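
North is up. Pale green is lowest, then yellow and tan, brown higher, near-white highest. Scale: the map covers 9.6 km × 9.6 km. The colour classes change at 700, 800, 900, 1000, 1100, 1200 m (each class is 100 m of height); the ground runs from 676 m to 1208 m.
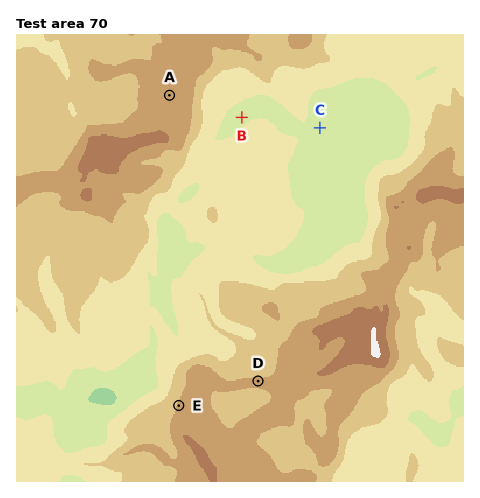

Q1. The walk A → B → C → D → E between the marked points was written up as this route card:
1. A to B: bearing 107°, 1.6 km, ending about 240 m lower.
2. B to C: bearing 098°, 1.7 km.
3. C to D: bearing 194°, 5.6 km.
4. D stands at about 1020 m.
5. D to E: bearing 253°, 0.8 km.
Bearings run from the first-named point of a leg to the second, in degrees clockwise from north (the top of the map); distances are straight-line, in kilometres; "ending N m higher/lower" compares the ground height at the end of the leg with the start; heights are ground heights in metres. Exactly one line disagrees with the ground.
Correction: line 5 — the distance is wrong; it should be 1.8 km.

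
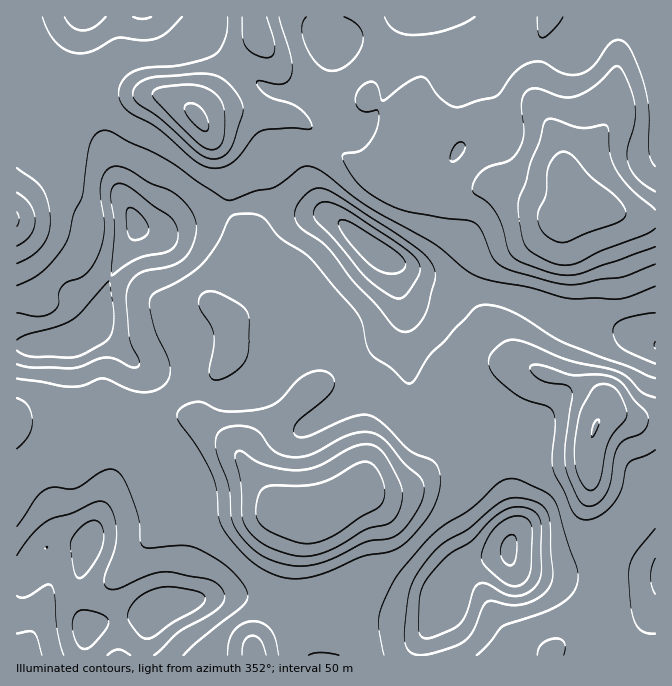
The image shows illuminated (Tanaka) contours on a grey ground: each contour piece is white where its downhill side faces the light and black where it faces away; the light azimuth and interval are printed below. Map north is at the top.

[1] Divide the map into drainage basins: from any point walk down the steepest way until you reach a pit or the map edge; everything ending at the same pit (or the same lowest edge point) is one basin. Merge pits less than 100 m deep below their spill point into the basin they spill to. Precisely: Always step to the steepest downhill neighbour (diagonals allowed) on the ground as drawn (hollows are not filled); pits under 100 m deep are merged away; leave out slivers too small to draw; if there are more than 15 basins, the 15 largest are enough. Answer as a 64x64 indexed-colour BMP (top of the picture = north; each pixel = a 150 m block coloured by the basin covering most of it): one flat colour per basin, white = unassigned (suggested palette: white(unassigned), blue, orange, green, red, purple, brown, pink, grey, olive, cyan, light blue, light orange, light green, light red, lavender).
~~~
<image width="64" height="64" href="data:image/bmp;base64,Qk12CAAAAAAAAHYAAAAoAAAAQAAAAEAAAAABAAQAAAAAAAAIAAATCwAAEwsAABAAAAAAAAAA////ALR3HwAOf/8ALKAsACgn1gC9Z5QAS1aMAMJ34wB/f38AIr28AM++FwDox64AeLv/AIrfmACWmP8A1bDFAERERERERERERERERBERERERERERERERERERERERERERREREREREREREREREERERERERERERERERERERERERERFEREREREREREREREQREREREREREREREREREREREREREUREREREREREREREREERERERERERERERERERERERERERREREREREREREREREQRERERERERERERERERERERERERFEREREREREREREREREEREREREREREREREREREREREREUREREREREREREREREQRERERERERERERERERERERERERRERERERERERERERERBERERERERERERERERERERERERFEREREREREREREREREQREREREREREREREREREREREREURERERERERERERERERBERERERERERERERERERERERERREREREREREREREREREERERERERERERERERERERERERFEREREREREREREREREQREREREREREREREREREREREREUREREREREREREREREREERERERERERERERERERERERERREREREREREREREREREQRERERERERERERERERERERERFEREREREREREREREREQiIhEREREREREREREREREREREUREREREREREREREREQiIiIhERERERERERERERERERERREREREREREREREREQiIiIiIhERERERERERERERERERFEREREREREREREREQiIiIiIiIiIhEREREREREREREREUREREREREREREREQiIiIiIiIiIiIRERERERERERERERRERERERERERERERCIiIiIiIiIiIiIRERERERERERERFERERERERERERERBIiIiIiIiIiIiIiIhEREREREREREURERERERERERERBESIiIiIiIiIiIiIiIiIiIiIiERERRERERERERERERBEREiIiIiIiIiIiIiIiIiIiIiIREREzNERERERERERBERERIiIiIiIiIiIiIiIiIiIiIhERETMzM0REREMzMzERERESIiIiIiIiIiIiIiIiIiIiIiIiMzMzNEQzMzMzMREREREiIiIiIiIiIiIiIiIiIiIiIiIzMzMzMzMzMzMxERERERIiIiIiIiIiIiIiIiIiIiIiIjMzMzMzMzMzMzMRERERESIiIiIiIiIiIiIiIiIiIiIiMzMzMzMzMzMzMxERERERIiIiIiIiIiIiIiIiIiIiIiIzMzMzMzMzMzMzMREREREiIiIiIiIiIiIiIiIiIiIiIjMzMzMzMzMzMzMxERERESIiIiIiIiIiIiIiIiIiIiIiMzMzMzMzMzMzMzMRERERIiIiIiIiIiIiIiIiIiIiIiIzMzMzMzMzMzMzMxEREREiIiIiIiIiIiIiIiIiIiIiIjMzMzMzMzMzMzMzEREREiIiIiIiIiIiIiIiIiIiIiIiMzMzMzMzMzMzMzIiERESIiIiIiIiIiIiIiIiIiIiIiIzMzMzMzMzMzMzIiIiESIiIiIiIiIiIiIiIiIiIiIiIjMzMzMzMzMzMzMyIiIiIiIiIiIiIiIiIiIiIiIiIiIiMzMzMzMzMzMzMzIiIiIiIiIiIiIiIiIiIiIiIiIiIiIzMzMzMzMzMzMzMyIiIiIiIiIiIiIiIiIiIiIiIiIiIjMzMzMzMzMzMzMzIiIiIiIiIiIiIiIiIiIiIiIiIiIiMzMzMzMzMzMzMzMyIiIiIiIiIiIiIiIiIiIiIiIiIiIzMzMzMzMzMzMzMzIiIiIiIiIiIiIiIiIiIiIiIiIiIjMzMzMzMzMzMzMzIiIiIiIiIiIiIiIiIiIiIiIiIiIiMzMzMzMzMzMzMzMiIiIiIiIiIiIiIiIiIiIiIiIiIiIzMzMzMzMzMzMzMyIiIiIiIiIiIiIiIiIiIiIiIiIRETMzMzMzMzMzMzMzIiIiIiIiIiIiIREiIiIiERERERERIzMzMzMzMzMzMzIiIiIiIiIiIhEREREiIhEREREREREiMzMzMzMzMzMzMiIiIiIiIiIRERERERERERERERERESIzMzMzMzMzMzMyIiIiIiIiIRERERERERERERERERERIiMzMzMzMzMzMzIiIiIiIiIREREREREREREREREREREiIjMzMzMzMzMzIiIiIiIiERERERERERERERERERERESIiMzMzMzMzMzMiIiIiIiERERERERERERERERERERERIiIjMzMzMzMzMiIiIiIiEREREREREREREREREREREREiIiMzMzMzMzMyIiIiIhERERERERERERERERERERERESIiIjMzMzMzMxERERERERERERERERERERERERERERERIiIhETMzMzMREREREREREREREREREREREREREREREREiIhERERERERERERERERERERERERERERERERERERERERIhERERERERERERERERERERERERERERERERERERERERERERERERERERERERERERERERERERERERERERERERERERERERERERERERERERERERERERERERERERERERERERERERERERERERERERERERERERERERERERERERERERERERERERERERERERERERERERERERERERERERERERERERERERERERERERERERERERERERERERERERERERERERERERERERERERERERERERERERERERERERERERERERERERERER"/>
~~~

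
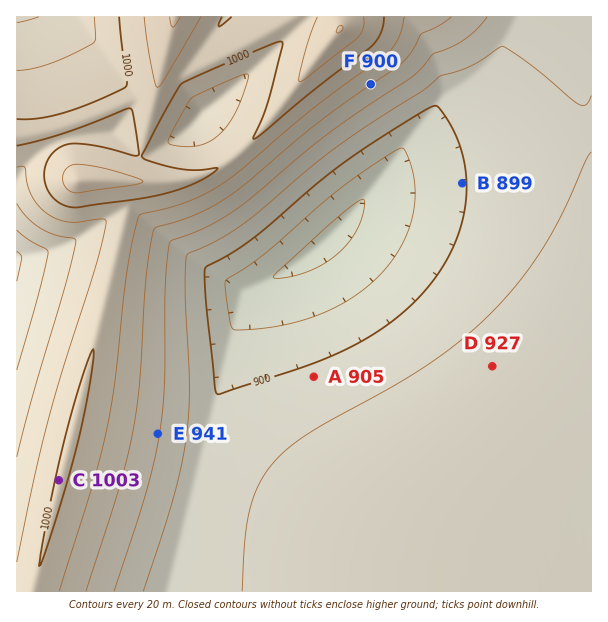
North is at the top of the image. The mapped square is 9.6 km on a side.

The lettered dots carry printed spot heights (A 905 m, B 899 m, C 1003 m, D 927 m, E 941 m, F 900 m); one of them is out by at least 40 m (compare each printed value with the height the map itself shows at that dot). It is F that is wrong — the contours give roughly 960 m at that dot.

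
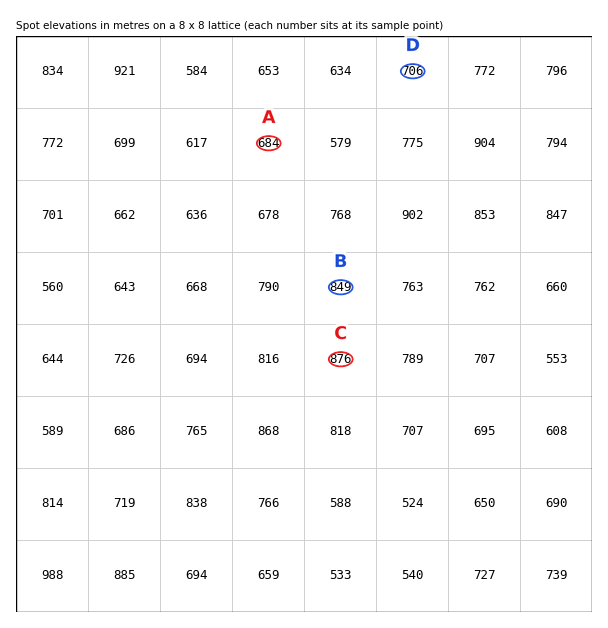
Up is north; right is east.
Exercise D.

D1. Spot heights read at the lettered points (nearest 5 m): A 685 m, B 850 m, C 875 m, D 705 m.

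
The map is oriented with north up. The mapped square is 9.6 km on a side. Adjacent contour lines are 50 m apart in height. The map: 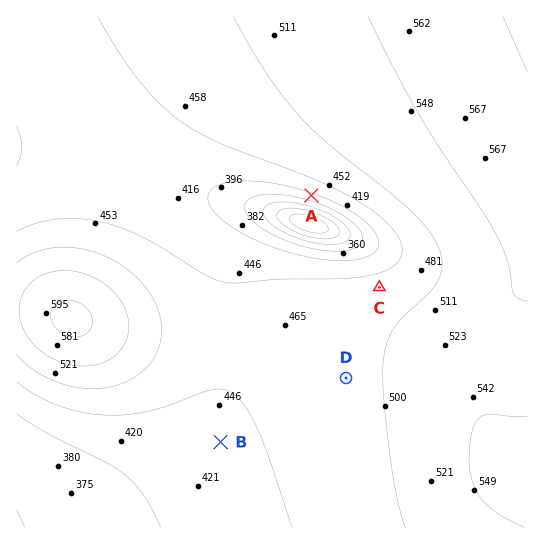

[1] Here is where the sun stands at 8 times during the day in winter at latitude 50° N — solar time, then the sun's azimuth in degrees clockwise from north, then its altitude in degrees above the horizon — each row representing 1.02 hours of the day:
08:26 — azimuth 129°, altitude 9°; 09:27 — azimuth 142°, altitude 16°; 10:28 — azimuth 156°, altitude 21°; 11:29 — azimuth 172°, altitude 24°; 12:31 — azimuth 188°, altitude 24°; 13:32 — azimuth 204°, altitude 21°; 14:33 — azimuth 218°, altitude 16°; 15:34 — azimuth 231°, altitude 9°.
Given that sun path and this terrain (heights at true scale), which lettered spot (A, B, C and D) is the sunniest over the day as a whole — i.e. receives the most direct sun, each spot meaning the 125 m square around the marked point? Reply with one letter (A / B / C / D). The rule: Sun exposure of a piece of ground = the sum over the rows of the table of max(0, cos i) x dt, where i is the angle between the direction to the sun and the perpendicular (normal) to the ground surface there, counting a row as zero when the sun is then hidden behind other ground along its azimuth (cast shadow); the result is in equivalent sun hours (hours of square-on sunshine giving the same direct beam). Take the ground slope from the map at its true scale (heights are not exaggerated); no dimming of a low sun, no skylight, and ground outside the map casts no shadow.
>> A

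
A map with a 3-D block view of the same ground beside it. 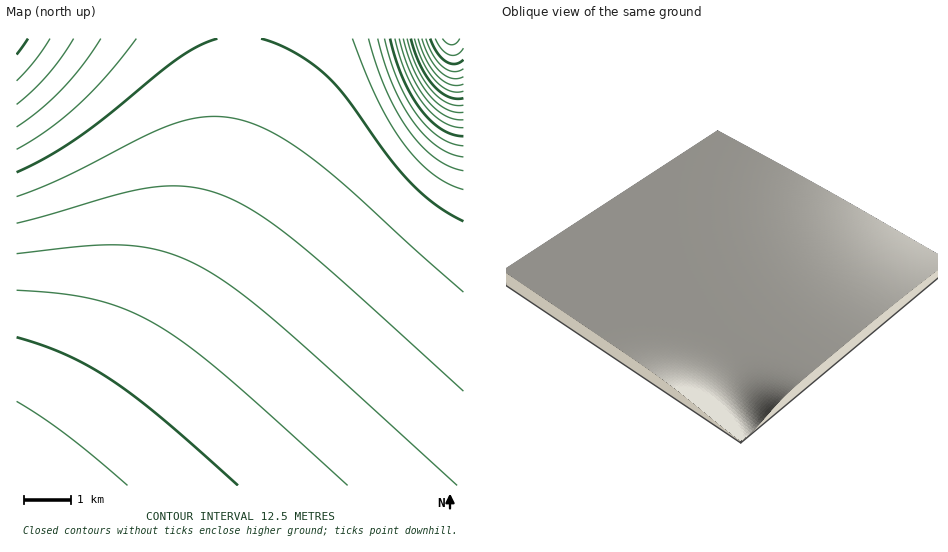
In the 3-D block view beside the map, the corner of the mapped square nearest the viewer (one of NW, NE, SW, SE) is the NE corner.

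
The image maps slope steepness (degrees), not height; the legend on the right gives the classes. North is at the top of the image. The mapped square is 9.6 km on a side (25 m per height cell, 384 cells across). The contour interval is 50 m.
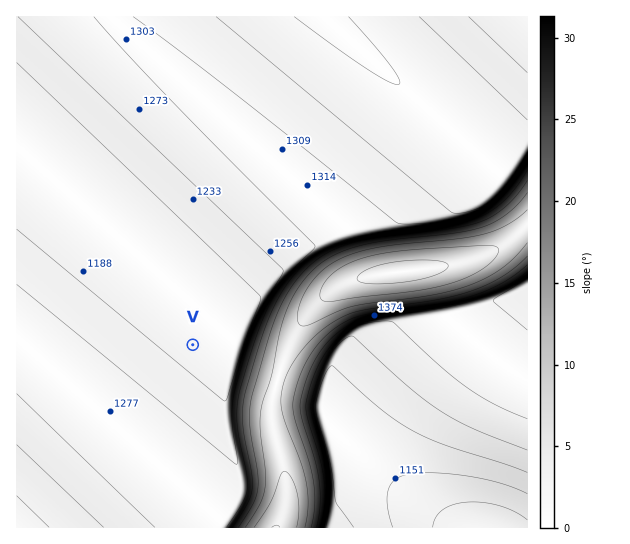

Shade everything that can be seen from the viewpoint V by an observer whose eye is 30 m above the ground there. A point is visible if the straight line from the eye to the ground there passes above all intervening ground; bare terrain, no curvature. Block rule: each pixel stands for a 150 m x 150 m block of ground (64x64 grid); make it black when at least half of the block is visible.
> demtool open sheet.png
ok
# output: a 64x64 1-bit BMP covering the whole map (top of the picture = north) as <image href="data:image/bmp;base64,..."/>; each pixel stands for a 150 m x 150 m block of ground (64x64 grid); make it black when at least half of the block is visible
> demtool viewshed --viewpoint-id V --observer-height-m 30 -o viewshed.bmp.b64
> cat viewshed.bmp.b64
<image width="64" height="64" href="data:image/bmp;base64,Qk0+AgAAAAAAAD4AAAAoAAAAQAAAAEAAAAABAAEAAAAAAAACAAATCwAAEwsAAAIAAAAAAAAA////AAAAAAAAAAA/AAAAAAAAAB+AAAAAAAAAH4AAAAAAAAAfgAAAAAAAAB+AAAAAAAAAP4AAAAAAAAB/AAAAAAAAAf8AAAAAAAAD/gAAAAAAAAf+AAAAAAAAD/4AAAAAAAAf/gAAAAAAAD/+AAAAAAAAf/4AAAAAAAH//gAAAAAAA//+AAAAAAAH//4AAAAAAA///gAAAAAAH//+AAAAAAA///8AAAAAAH///wAAAAAA////AAAAAAH///+AAAAAA////4AAAAAP////wAAAAB/////AAAAAP////+AAAAB/////8AAAAP/////wAAAA//////gAAAD//////AAAAP/////8AAAA//////gAAAD/////8AAAAP/////4AAAA//////wAAAD//////gAAAP/////4AAAA//////AAAAD/////4AAAAP/////AAAAA/////4AAAAD/////AAAAAP////4AAAAA/////AAAAAD////4AAAAAP///+AAAAAA////wAAAAAD///+AAAAAAP///wAAAAAA///+AAAAAAD///wAAAAAAP//+AAAAAAA///wAAAAAAD//8AAAAAAAP//gAAAAAAA//8AAAAAAAD//gAAAAAAAP/8AAAAAAAA//gAAAAAAAD/8AAAAAAAAP/gAAAAAAAA/4AAAAAAAAD/AAAAAAAAAA=="/>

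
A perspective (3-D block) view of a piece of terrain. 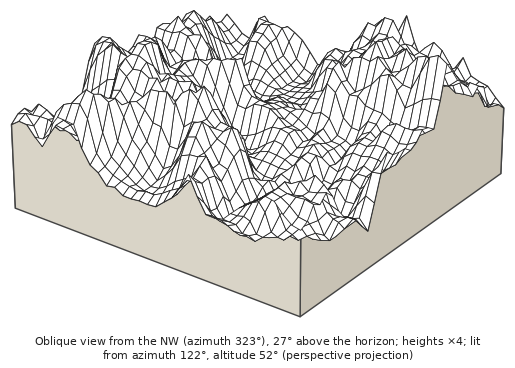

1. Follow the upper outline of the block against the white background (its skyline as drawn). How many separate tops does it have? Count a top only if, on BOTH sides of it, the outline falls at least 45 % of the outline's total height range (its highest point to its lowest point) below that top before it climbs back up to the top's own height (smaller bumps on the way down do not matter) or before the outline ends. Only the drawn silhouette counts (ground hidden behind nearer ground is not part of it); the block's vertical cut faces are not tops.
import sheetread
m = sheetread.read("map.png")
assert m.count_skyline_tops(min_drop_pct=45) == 2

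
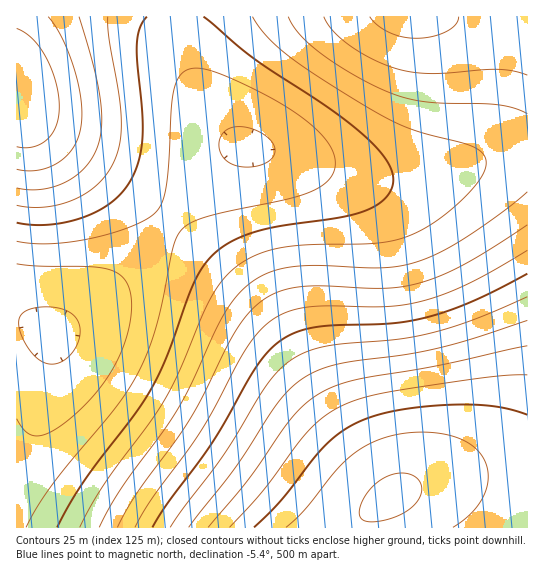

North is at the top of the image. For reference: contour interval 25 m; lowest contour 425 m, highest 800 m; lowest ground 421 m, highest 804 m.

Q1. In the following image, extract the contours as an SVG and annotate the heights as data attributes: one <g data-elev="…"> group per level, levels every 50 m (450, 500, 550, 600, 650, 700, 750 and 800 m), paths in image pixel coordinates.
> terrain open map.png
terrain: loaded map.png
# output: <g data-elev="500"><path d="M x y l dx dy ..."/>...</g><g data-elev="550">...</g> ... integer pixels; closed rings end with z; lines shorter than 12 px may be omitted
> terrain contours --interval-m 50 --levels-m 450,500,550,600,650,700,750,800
<g data-elev="450"><path d="M17 264l22 2 54 1 18 3 10 5 5 7 4 11 2 13-4 27-10 26-16 26-20 23-23 19-10 6-8 3-7 0-7-3-5-6-5-8"/><path d="M238 166l-12-5-6-10 0-12 6-9 9-3 14 1 14 6 9 8 3 5 0 6-2 4-4 4-15 6z"/></g><g data-elev="500"><path d="M17 223l16 2 16 0 17-3 16-4 15-7 13-8 11-9 8-11 9-18 4-22 0-28-5-69 3-17 7-12"/><path d="M204 17l49 41 75 49 36 28 15 15 9 13 5 12-1 11-3 8-6 7-18 10-23 6-60 9-25 5-27 11-19 14-9 12-8 15-27 72-16 34-17 26-50 66-14 22-13 24"/></g><g data-elev="550"><path d="M527 192l-25 21-37 25-26 15-21 8-17 5-18 2-65-3-25 2-23 5-20 11-13 12-11 16-47 95-16 25-42 58-22 38"/><path d="M17 188l12 2 13-1 12-2 12-5 10-7 9-8 7-9 5-11 5-21-2-28-7-33-14-48"/><path d="M288 17l5 9 8 9 21 19 33 22 34 16 18 6 20 4 74 3 14 4 12 5"/></g><g data-elev="600"><path d="M527 250l-58 33-23 10-21 7-19 5-19 2-60-1-20 1-20 5-16 8-12 11-12 16-45 82-50 69-17 29"/><path d="M17 147l16 0 8-3 6-5 6-6 4-8 2-19-4-25-9-24-13-18-8-7-8-4"/><path d="M370 17l8 9 12 7 12 4 15 1 16-2 14-5 8-6 4-8"/></g><g data-elev="650"><path d="M527 297l-50 21-40 14-38 7-72 7-18 5-16 8-14 11-12 14-43 70-54 73"/></g><g data-elev="700"><path d="M527 346l-89 20-81 14-20 5-16 8-15 10-13 14-45 62-40 48"/></g><g data-elev="750"><path d="M527 415l-16-5-17-4-41-1-52 5-20 4-18 6-20 10-17 15-45 56-27 26"/></g><g data-elev="800"><path d="M364 521l9 1 13-2 12-4 10-6 8-7 5-8 1-8-3-6-6-6-11-2-12 2-11 6-11 10-7 14-1 10z"/></g>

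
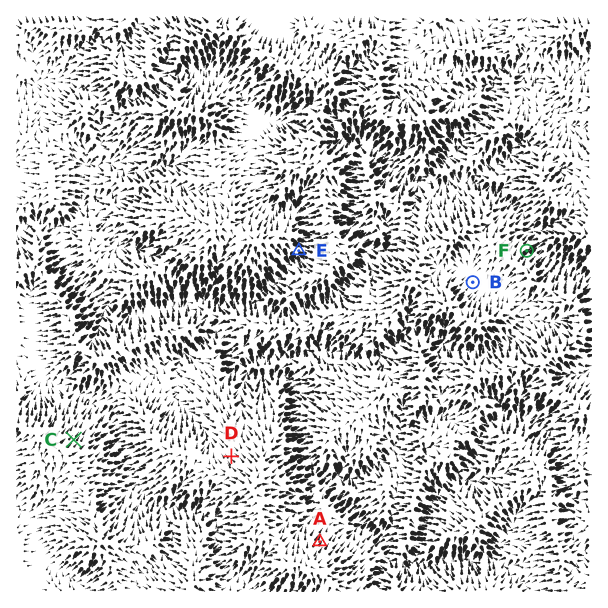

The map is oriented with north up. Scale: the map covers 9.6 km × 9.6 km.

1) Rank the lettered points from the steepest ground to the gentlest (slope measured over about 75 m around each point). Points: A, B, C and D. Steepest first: A C D B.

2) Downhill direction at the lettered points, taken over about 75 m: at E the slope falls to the SE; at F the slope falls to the NE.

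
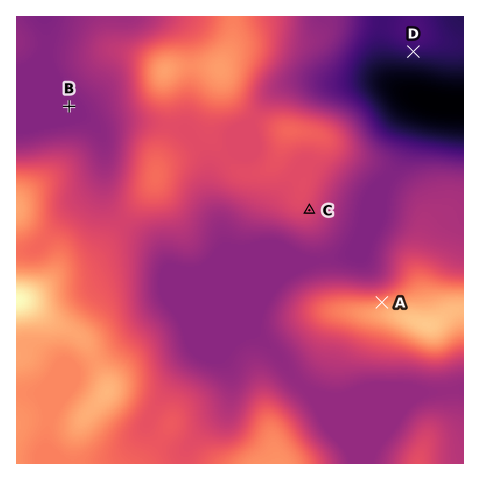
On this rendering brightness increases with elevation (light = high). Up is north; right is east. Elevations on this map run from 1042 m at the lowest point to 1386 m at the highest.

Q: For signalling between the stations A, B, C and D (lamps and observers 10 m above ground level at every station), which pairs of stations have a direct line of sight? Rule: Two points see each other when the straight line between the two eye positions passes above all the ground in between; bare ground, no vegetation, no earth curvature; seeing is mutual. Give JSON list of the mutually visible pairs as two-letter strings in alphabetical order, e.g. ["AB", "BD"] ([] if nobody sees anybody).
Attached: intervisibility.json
["AC", "AD"]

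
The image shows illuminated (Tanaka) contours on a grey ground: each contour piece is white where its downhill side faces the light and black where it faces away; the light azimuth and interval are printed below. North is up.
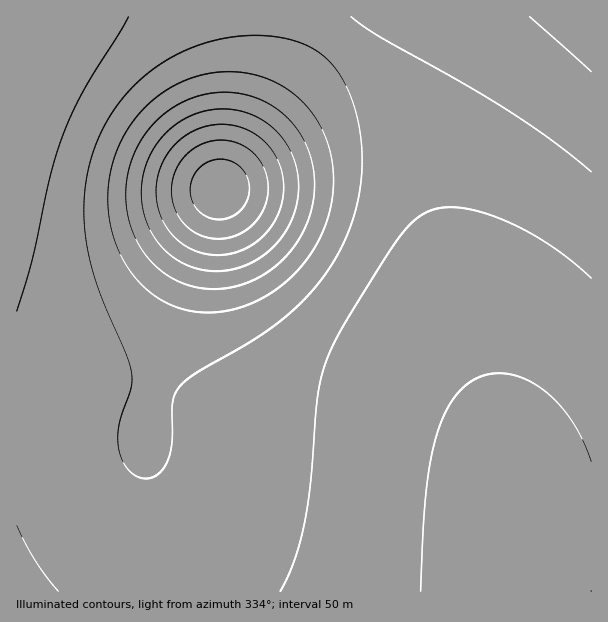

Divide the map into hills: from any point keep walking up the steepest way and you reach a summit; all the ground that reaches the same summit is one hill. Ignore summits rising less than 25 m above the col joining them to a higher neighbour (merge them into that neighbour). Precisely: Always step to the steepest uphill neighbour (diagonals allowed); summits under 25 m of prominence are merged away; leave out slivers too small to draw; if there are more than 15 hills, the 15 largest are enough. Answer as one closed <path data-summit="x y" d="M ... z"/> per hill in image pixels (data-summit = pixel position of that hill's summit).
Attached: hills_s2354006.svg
<path data-summit="513 519" d="M591 16l-237 0-44 53-86 113-6 9-46 133-16 54-10 39-1 39 13 78 4 58 430-1z"/><path data-summit="17 17" d="M353 16l-337 1 1 410 70 1 58 7 5-33 12-45 56-166 66-89z"/><path data-summit="17 591" d="M56 427l-40 1 0 163 145 1-1-46-15-90 0-19-2-3-20-2z"/>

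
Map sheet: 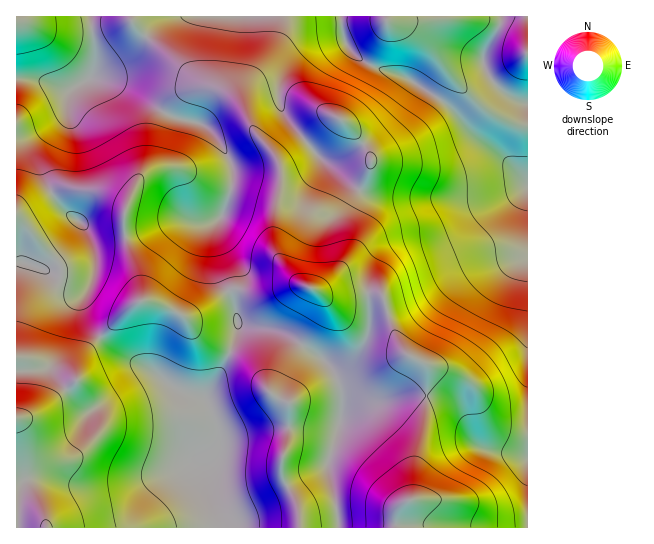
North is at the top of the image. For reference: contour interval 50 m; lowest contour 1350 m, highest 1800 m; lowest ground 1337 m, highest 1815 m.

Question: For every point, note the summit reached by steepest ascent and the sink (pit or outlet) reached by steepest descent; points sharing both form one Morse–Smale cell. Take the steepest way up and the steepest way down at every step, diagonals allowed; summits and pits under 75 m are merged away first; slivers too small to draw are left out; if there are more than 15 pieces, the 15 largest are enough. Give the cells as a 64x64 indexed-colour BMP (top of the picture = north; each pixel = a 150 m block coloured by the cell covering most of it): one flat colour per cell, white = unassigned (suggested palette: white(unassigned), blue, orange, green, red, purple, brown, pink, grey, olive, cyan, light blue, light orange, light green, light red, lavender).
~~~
<image width="64" height="64" href="data:image/bmp;base64,Qk12CAAAAAAAAHYAAAAoAAAAQAAAAEAAAAABAAQAAAAAAAAIAAATCwAAEwsAABAAAAAAAAAA////ALR3HwAOf/8ALKAsACgn1gC9Z5QAS1aMAMJ34wB/f38AIr28AM++FwDox64AeLv/AIrfmACWmP8A1bDFACIiIiIiIiIiIiIiIiERERERERERERERERERERERERERIiIiIiIiIiIiIiIiIREREREREREREREREREREREREREiIiIiIiIiIiIiIiIhERERERERERERERERERERERERESIiIiIiIiIiIiIiIiERERERERERERERERERERERERERIiIiIiIiIiIiIiIiEREREREREREREREREREREREREREiIiIiIiIiIiIiIiIRERERERERERERERERERERERERESIiIiIiIiIiIiIiIhERERERERERERERERERERERERERIiIiIiIiIiIiIiIiEREREREREREREREREREREREREREiIiIiIiIiIiIiIiIRERERERERERERERERERERERERESIiIiIiIiIiIiIiIiERERERERERERERERERERERERERIiIiIiIiIiIiIiIiIREREREREREREREREREREREREREiIiIiIiIiIiIiIiIhERERERERERERERERERERERERESIiIiIiIiIiIiIiIiERERERERERERERERERERERERERIiIiIiIiIiIiIiIiIREREREREREREREREREREREREREiIiIiIiIiIiIiIiIRERERERERERERERERERERERERESIiIiIiIiIiIiIiIhERERERERERERERERERERERERERIiIiIiIiIiIiIiIiEREREREREREREREREREREREREREiIiIiIiIiIiIiIiIRERERERERERERERERERERERERESIiIiIiIiIiIiIiIiERERERERERERERERERERERERERIiIiIiIiIiIiIiIiIREREREREREREREREREREREREREiIiIiIiIiIiIiIiIiEREREREREzERERERERERERERESIiIiIiIiIiIiIiIiIREREREREzMxERERERERERERERIiIiIiIiIiIiIiIiIiERERERMzMzMREREREREREREREiIiIiIiIiIiIiIiIiIRERERMzMzMzERERERERERERESIiIiIiIiIiIiIiIiIiERETMzMzMzMRERERERERERERIiIiIiIiIiIiIiIiIiIzMzMzMzMzMxEREREREREREREiIiIiIiIiIiIiIiIiIjMzMzMzMzMzERERERERERERESIiIiIiIiIiIiIiIiIjMzMzMzMzMzMRERERERERERERIiIiIiIiIiIiIiIiIiMzMzMzMzMzMxEREREREREREREiIiIiIiIiIiIiIiIiIzMzMzMzMzMzERERERERERERESIiIiIiIiIiIiIiIiIzMzMzMzMzMzMRERERERERERERIiIiREIiIiIiIiIiIjMzMzMzMzMzMxEREREREREREREiJERERCIiIiIiIiIjMzMzMzMzMzMzEREREREREREREUREREREIiIiIiIiIiMzMzMzMzMzMzMxERERERERERERREREREQiIiIiIiIiIzMzMzMzMzMzMzMRERERERERERFERERERCIiIiIiIiIjMzMzMzMzMzMzMzEREREREREREURERERCIiIiIiIiIiMzMzMzMzMzMzMzMzMzERERERERREREREIiIiIiIiIiIzMzMzMzMzMzMzMzMzMzMRERERFEREREIiIiIiIiIiIjMzMzMzMzMzMzMzMzMzMzEREREURERCIiIiIiIiIiIiIzMzMzMzMzMzMzMzMzMzMzERERRERCIiIiIiIiIiIiIjMzMzMzMzMzMzMzMzMzMzMzERFEREIiIiIiIiIiIiIiIzMzMzMzMzMzMRERERERERMzEUREIiIiIiIiIiIiIiIjMzMzMzMzMzERERERERERERERREQiIiIiIiIiIiIiIiMzMzMzMzMxERERERERERERERFEQiIiIiIiIiIiIiIiIzMzMzMzMxEREREREREREREREURCIiIiIiIiIiIiIiIjMzMzMzMxERERERERERERERERREIiIiIiIiIiIiIiIjMzMzMzMxERERERERERERERERFEQiIiIiIiIiIiIiIiMzMzMzMxEREREREREREREREREUREIiIiIiIiIiIiIiMzMzMzMxERERERERERERERERERRERCIiIiIiIiIiIiMzMzMzMxERERERERERERERERERFEREQiIiIiIiIiIiMzMzMzMxEREREREREREREREREREURERCIiIiIiIiMzMzMzMzMzERERERERERERERERERERREREIiIiIiIiMzMzMzMzMzERERERERERERERERERERFERERCIiIiIjMzMzMzMzMzMREREREREREREREREREREUREREIiIiIzMzMzMzMzMzMxERERERERERERERERERERRERVVSIiIzMzMzMzMzMzMzERERERERERERERERERERFVVVVVVTMzMzMzMzMzMzMzMREREREREREREREREREREVVVVVVVYzMzMzMzMzMzMzMzERERERERERERERERERERVVVVVVVmYzMzMzMzMzMzMzMRERERERERERERERERERFVVVVVVWZmMzMzMzMzMzMzMzEREREREREREREREREREVVVVVVVZmZjMzMzMzMzMzMzMzERERERERERERERERERVVVVVVVmZmYzMzMzMzMzMzMzMzMxERERERERERERERFVVVVVVWZmZmMzMzMzMzMzMzMzMzEREREREREREREREVVVVVVWZmZmZjMzMzMzMzMzMzMzMRERERERERERERER"/>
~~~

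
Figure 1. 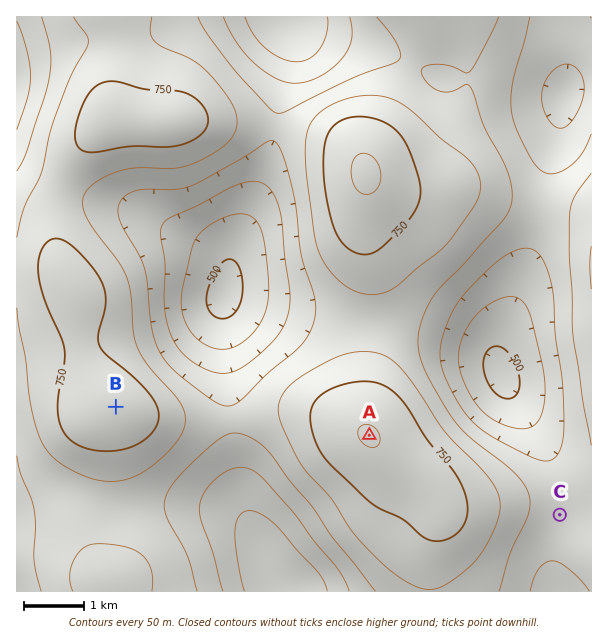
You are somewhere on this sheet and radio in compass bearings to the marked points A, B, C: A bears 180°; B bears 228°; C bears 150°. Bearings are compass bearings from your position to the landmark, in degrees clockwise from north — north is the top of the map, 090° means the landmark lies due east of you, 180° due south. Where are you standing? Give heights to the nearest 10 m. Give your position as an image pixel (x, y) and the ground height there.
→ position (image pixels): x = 368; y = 181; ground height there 810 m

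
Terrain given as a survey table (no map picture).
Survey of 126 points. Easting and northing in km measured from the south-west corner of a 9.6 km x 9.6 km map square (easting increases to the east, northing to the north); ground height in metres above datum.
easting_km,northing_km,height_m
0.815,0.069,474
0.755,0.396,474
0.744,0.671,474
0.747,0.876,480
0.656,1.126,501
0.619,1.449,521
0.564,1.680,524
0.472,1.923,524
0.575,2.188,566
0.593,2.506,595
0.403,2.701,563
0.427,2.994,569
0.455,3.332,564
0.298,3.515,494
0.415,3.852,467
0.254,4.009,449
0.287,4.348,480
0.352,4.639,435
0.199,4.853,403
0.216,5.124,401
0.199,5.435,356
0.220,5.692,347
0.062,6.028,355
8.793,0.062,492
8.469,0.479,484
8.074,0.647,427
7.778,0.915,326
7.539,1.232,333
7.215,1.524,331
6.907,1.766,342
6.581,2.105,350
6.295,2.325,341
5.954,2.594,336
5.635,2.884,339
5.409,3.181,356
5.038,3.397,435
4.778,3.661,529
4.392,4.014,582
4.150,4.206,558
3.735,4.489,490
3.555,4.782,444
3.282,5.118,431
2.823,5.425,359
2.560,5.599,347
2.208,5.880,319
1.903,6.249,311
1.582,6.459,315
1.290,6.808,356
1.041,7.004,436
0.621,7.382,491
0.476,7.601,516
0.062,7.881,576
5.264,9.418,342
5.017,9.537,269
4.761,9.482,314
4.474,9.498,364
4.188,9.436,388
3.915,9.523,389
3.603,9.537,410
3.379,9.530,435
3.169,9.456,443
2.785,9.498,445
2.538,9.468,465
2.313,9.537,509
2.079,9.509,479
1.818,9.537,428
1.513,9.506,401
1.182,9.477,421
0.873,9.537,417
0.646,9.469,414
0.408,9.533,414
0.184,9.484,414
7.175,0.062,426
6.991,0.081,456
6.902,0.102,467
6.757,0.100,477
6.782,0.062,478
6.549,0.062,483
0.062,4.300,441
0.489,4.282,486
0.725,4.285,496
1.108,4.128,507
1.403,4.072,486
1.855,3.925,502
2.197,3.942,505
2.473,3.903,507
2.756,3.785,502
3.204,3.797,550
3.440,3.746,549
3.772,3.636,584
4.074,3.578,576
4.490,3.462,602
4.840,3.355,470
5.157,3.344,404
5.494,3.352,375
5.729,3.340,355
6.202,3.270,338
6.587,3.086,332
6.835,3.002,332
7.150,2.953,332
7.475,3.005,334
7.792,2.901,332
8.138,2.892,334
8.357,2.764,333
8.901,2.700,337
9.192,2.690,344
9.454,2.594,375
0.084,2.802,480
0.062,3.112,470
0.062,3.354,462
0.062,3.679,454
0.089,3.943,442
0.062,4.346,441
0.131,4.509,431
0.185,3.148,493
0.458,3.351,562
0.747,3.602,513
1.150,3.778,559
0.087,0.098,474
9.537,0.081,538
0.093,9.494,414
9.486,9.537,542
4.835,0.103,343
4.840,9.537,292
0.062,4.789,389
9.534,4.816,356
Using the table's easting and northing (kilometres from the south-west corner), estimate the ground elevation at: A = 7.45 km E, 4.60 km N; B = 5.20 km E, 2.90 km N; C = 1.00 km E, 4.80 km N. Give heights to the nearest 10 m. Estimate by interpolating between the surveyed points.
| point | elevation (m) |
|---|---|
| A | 480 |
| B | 360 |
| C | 520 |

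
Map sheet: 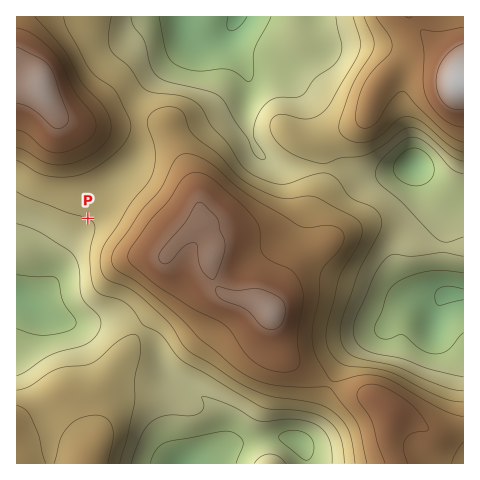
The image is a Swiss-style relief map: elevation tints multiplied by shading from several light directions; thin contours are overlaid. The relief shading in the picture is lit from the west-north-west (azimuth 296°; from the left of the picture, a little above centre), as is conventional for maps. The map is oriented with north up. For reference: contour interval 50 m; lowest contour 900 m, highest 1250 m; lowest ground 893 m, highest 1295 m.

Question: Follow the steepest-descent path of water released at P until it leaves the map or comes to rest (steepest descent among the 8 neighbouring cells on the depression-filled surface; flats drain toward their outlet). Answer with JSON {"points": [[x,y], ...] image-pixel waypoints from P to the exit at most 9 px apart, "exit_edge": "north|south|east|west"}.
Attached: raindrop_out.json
{"points": [[88, 218], [78, 228], [69, 237], [60, 246], [56, 256], [56, 265], [56, 274], [48, 284], [39, 293], [29, 300], [20, 299], [17, 299]], "exit_edge": "west"}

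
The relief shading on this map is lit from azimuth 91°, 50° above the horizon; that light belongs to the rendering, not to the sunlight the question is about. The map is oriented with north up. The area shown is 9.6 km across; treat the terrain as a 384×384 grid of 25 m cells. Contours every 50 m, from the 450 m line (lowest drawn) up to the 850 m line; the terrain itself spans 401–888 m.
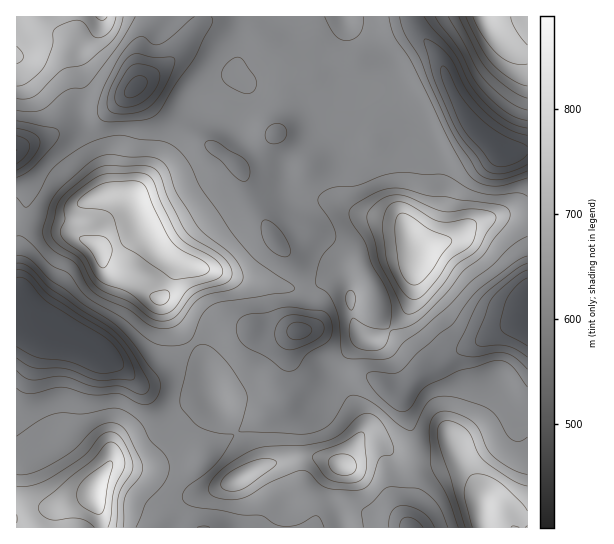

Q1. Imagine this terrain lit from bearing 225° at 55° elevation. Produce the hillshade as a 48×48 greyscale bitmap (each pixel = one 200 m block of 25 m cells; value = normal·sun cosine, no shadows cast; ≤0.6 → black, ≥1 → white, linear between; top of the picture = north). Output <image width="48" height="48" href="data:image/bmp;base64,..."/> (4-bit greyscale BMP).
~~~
<image width="48" height="48" href="data:image/bmp;base64,Qk32BAAAAAAAAHYAAAAoAAAAMAAAADAAAAABAAQAAAAAAIAEAAATCwAAEwsAABAAAAAAAAAAAAAAABEREQAiIiIAMzMzAERERABVVVUAZmZmAHd3dwCIiIgAmZmZAKqqqgC7u7sAzMzMAN3d3QDu7u4A////AHiam8tiR4mZmrupmZmYmYd3ZpzczcqHiImZq8pBR4mZmrupmZmImYeIeKzLzcp4iHiIm7gxV4iZmru6mZmJmpmYibu7zbl3dmZ3mZdDWIiImrupiZmau7uYiaqszKhlRFVneHdVVniIiJmYiJmrzcp2iZm8y5dCI2ZmZmd2RGeIeHdneImszKdViZmruoUhNHd3dnd0EleIiIdmZneamGVGiIiruWMjVoiIh3hiA2iIiZmGVVVWVFVWh2isuFM2eIiIiIdRFXiIiZmHZVVVVWd3ZWi7ljNXiIiIiHZDRniImZmHdmZ3eHd2Q2mpYyNniIiIh3ZVVWiImqmHd3eJmIdkI2iXQjV4iHd3dmZVQ2iZmph3eIiZmYhSFHiGVWeIh1VmZDMzFImZmYd3d3iZmYdTR4h2Z3iIdkRVQhEROLupmYd3d3iJmYZWiZh2d3iHZDRDIAI0jNupmHd3dneJmYd5qYiHd2d2QiMzIjV63cqZmHdmZmaJmImrqYiIdlVTETRVVni97bqZiHZmZVVmeKvLmIiIdlQyEVZ3iJve7LqZiHZmZlRWebyod4iIh2ZTM3eIm87u3MupiHZnh2aKq8p1eZiIh2ZlVoiaze7tzdyXd3eImYm8zMlViqiIh2Zmd4m87u7d3tuFaImaqqvMzLhnq7l3d2Zmd5ve7t3d3bl1aKqqqqqqq6hovcp2d2Znd73u3d7cuYiImaqYiIiImpd63dp2Z3d3d97tvO65iJqqqoZWd3d4mZeL7cl2ZoiHd+7bze2YmruphkIkVVaJmYis3KmGZ4iIiNzM3uuIq7l1MQAlVViZmIisy6mHeId4mbvN7bh4qpdBABJGVYmZiJq8y6h3eHVoiZrMyneJqoUhEkVmZ5qZmavMu5dVZmVniJmqqImaqXMSNWd2eaqZqru7qnQzRVZmd4mqqqqqqFITRnd3iaqZqqqZmEITREREVoiZmaqpl0ETVnd3iamZmYh3ZBAkVDIjVniYdniHdSEkZ3dnmZmIiHd2QhJFVDIjVmiIdlVUQyE1d3ZomZh4iIh3ZVZ3ZSEBJFeIh2UyIiJGd2Z5mZh4iYiIh4iIZBACI3eIiHZDMzNWZmeamIiJmYiIiIiIYgAlZrqYiHZlVVVnZoq6h3iZmYiIiIiHQAFpqty6mIdmZmd3eKupd4mZmIiIiIiFEAWszNy6mYZVVWeImqqYeJqpiIiIiIhzAFrN3cupmYVCJGiZmZmIiaqZiIiIiIhhAp3u3bqZmXUyJGiZmIiIiZmYiIiIiIdAB87tzKmImYUzVniZiIiIiIiIiIiIiIYgO+7dzJiIiYZEaZmYiIiIiIiIiIiIiHQAfe7d3JiImZdUaruYiIiIiIiIiIiIh2MDre3dy4h3mZhlesupiYiIiIiIiIiIh1IWzu3cqXd3mZh2i7qZmZiIiIiIiIiIhjFK7t7bmHd3iJmGeqmZmYiIiIiIiZmIdCON7u3Jd3d4iaqFaJmImZmIiJmImZmHYze93e2nd3eJmbuEWJmYiJmYmZiImZh3U1nN3eyHeA=="/>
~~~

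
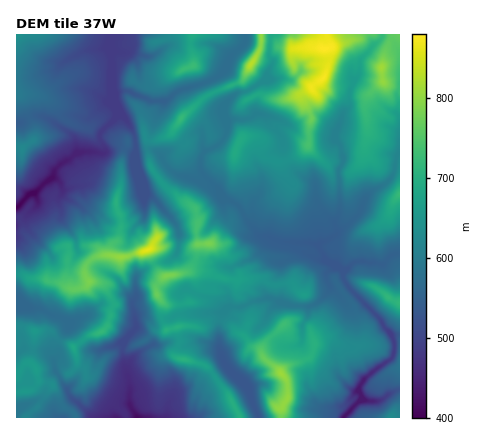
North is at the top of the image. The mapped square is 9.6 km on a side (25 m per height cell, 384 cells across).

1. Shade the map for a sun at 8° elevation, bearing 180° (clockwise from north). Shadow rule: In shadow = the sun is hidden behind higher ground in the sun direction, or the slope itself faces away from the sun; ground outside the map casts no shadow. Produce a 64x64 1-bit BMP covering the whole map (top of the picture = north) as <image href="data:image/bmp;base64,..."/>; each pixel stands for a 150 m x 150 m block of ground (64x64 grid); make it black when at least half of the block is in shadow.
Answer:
<image width="64" height="64" href="data:image/bmp;base64,Qk0+AgAAAAAAAD4AAAAoAAAAQAAAAEAAAAABAAEAAAAAAAACAAATCwAAEwsAAAIAAAAAAAAA////AAAAAAAAAAAAAgABjEBgAAAGAAH+AOAAAA4AAP8AAAAADjAA/wAAAAAecADDAAAAADxgAGAGAAAAPAAAMAIAAAB8BAAYAAAAAPgYAA4QAAAD8D4AB2AOAD/wPgADAAOD/8A8AAEAwBBLgZgAAgDgHAABwAAOAPwIAAHgAAw+/gB+APDADP5+AH4A/MAY/B4AGAB/4DDwAAAAAz/wYAAAQEAA3jDAAABAAAAMAYMAAAAAAAABBwAAgAAAAAI/Ag+CAAAYwP//BgPwMP/F//4gAfgH/8B//jAA+APvwH/8P/BwAIMAPvw//DAGAAAA/9/+f74AAAD///9//gAAAP////H4AAAA//+/4fgAAOAf/x/A8AAAcJ/+P8HwAAAwx/4/w/AAAABj/z+P4AAAACP/n5/AAAAOD9+fP4AAAAcHj55/AAAAAwAAjP4AAAADAACN/gAAAgEAgcGAAAAAAAAjwgAAAAAAAAHAAMAAAAAAAEAAEAAAAMAAAAAYAAAA8AAhABgCAADgASGAD4AAAAAAIOAPAAAAAAAA8AIAAAAAAAB4AAAAAAAAD/wAAAAAAAAcfg44AAAAADA/h/4AAAAAAB/x/gBAAAAAA/h/wAAAACAA+DHAAAAAMDB8AAAAAAA3HD4AABgAAD8YHwAAOAAAEBEPgAAYAAAAAQeHAAgAAAcABx/EAA=="/>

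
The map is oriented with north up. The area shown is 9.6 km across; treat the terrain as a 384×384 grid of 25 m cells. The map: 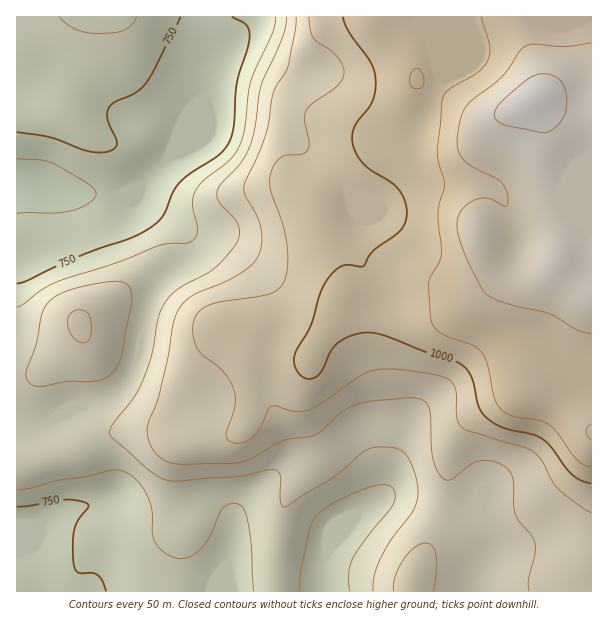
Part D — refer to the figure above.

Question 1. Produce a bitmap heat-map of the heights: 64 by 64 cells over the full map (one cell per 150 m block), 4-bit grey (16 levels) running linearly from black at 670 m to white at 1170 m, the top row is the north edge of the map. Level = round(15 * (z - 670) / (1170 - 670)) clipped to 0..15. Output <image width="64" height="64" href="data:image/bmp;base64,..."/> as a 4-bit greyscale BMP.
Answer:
<image width="64" height="64" href="data:image/bmp;base64,Qk12CAAAAAAAAHYAAAAoAAAAQAAAAEAAAAABAAQAAAAAAAAIAAATCwAAEwsAABAAAAAAAAAAAAAAABEREQAiIiIAMzMzAERERABVVVUAZmZmAHd3dwCIiIgAmZmZAKqqqgC7u7sAzMzMAN3d3QDu7u4A////ACIiIiIiIzMzNEMzMzNEVUQzM0RVZ3d3d2ZmZmd3d4iIIiIiIiIzMzNEQzMzNERVRDMzRFVnd3d3ZmZmZ3d3iIgiIiIiIjMzNEREMzM0RVVEQzNEVWZ3d3dmZmZmd3eIiCIiIiIjMzNERERDMzRFVVRDM0RFVnd3d2ZmZmZ3d4iIIiIiIzMzM0REREQzNEVVVEMzNEVWZ3d3dmZmZnd3iIgiIiIjMzM0REREREM0RVVUQzM0RFVmd3d2ZmZnd3eIiCIiIiMzMzREREREQzRFVVRDMzNERWZnd3dmZnd3d3iIIiIiIzMzM0REREREREVVVUQzMzRFVmZ3d3Znd3d3iIgiIiIiMzMzRERERERERVVVREMzM0RVZnd3d3d3d3iIiCIiIiIiMzNERERERERFVVVURDMzREVmZ3d3d3d3iIiJMzMzMzMzM0RFREREREVVZVVERERERVZnd3d3d3iIiJlEQzMzMzM0RVVVVVVEVVVmZVVERERFVmd3d3d3eIiZmVVERERDM0RVVmVVVVVVVWZmVVVEREVWd3d3d3d4iJmqVVVVVERERVZmZmZmZmVVZmZmVVVVVWZ3d3d3d3iJmrtVVVVVVVVVZnd3d3d3ZmZmZmZlVVVVZnd3d3d3iImrvFVVVVVVVVZnd4iIiIh3ZmZmZmZVVVZmd4d3d4iImqvMVVVVVVVVZnd4iIiIiIh3d3dmZmVWZmd4iIiIiZmqvM1VVVVVVVZmd3iIiIiZiId3d3ZmZmZmZ3iIiJmZqqvM3VVVVVVVVmZ3eIiIiJmYiIh3d2ZmZmZneIiZmqu7u8zdVVVVVVVVZnd3iIiImZiIiIh3dmZmZmd4iZqru8zMzN1VVVVVVVVmZ3eIiIiJmIiZmId3d3d3d3iJmrvMzMzMzVVVVVVVVVZnd4iIiImZmZmZiId3d3d3eImavMzMzMzMVVVVVVVVVWd4iIiIiZmZmZmZiIh3d3eIiaq8zMzMzMxVZlVVVVVVZniIiIiZmZmaqpmYiIiIiIiZqrzMzMzMzFVmZmZmZVVWd4iIiJmZmaqqqZmYiIiJmZmrvMzMzMzMVWZmZmZlVVZ3iIiJmZmZqqqqmZmZmZmZqqu8zMzMzMxVZmZ3dmZVVneIiZmZmZmqqqqZmZmZqqqru8zMzMzMzFVmZ3d3ZlVWZ4iZmZmZmaqqqqqZqqqqu7u8zMzMzMzdVVZnd3dmVVVniJmZmZmZmqqqqqqqqru7zMzMzMzMzd1FVmd3d2ZVVWeImZmZmZmaqqqqqqqqu7zMzMzMzM3d3UVWZ3d3ZlVVZ4iZmZmZmZmqqqqqqqq7zMzMzM3d3d3eRFZnd3dmVVVmeImZmZmZmaqqqqqqqrvMzN3d3d3d3u5ERWZmZmZlVVZ3iIiImZmZqqqqqqqqu8zN3d3d3d3u7jNEVWZmZlVVVWZ3eIiIiZmaqqqqqqq7zM3d3d3e7u7uIzNEVVVVVVVVVWZ3d4iImZqqqqqqq7vMzN3d3d7u7u4iIzNERFVVVURVVWZ3eIiZmqqqqqqru7zM3d3d3u7u7iIiIjM0RERERERVVmd3iJmZqqqqqqu7vM3d3d3e7u7uESIiIjMzREREREVVZneImZmqqqqqqru8zd3d3d7u7u4REiIiIiMzRERERFVWZ4iZmqqqqqqqq7zN3u3d3e7u7hERIiIiIiMzRERERVZniJmaqqqqqqqrvM3u7d3d7u7uEREREiIiIiMzRERVVmeImZqqqZmaqqu83e7t3d3u7u4RERERERERIjM0RFVmd4iZqqqZmZmqq7zd3t3d3e7u7hERERERERESIzRFVWZ4iZmqqpmZmaqrvM3d3d3d7u7uERERERERERIjNEVWZ3iJmaqpmZmZqqu8zd3d3d7u7u4AAAARERERESI0RVZneImZmqmZmZqqq7vM3d3d3u7u7gAAARERERERIjNEVmeImZmZmZmaqqq7u8zN3d3e7u7uAAARERERERESIjRFZ3iJmZmZmaqqqru7zN3d3e7u7u4RERESIiIhERESIzRWeImZmZmaqqqqu7zN3d3d7u7u7hEREiIiIiIhERESI0V3iIiZmaqqqqq7vM3d3e7u7u7uIiIiIzMiIiEREREjRWeIiImZqqqqqqu83d7u7u7u7u4iIiMzMyIiIhERERI0Z3iIiZmqqqqqq7zd7u7u7u7u7jMzMzMzIiIiEREREjRWeIiJmaqqqqqrvM3u7u7u7u7uMzMzMzMiIiIRERESNFZ4iJmZqqqqqru8ze7u////7u4zMzMzMyIiIhERERI0VniIiZmaqqq7u7zN3u7////u7jMzMzMzIiIiIREREjRWeIiImZmqqru7u8zd7v////7uMzMzMzMzMiIhERESJFZ3iIiJmZqru7u7zM3e7////u4zMzMzMzMzIiIRERIjRnd4iIiZmqu7u7u7zN3u7//u7jMzMzMzMzMyIiEREiNFZ3d4iImaq7u7u7u8zN7u7u7uMzMzMzMzMzIiIRESI0Vmd4iIiZqru7u7u7vM3e7u7u4zMzNEREMzMyIiIiIiNFZ3iIiZqqu7u7u7u7zN3d3d3TMzREREREMzIiIiIiI0VniIiZqqu7u7u7u7vM3d3d3dNERERERERDMyIiIiIjNFd4mZmqu7u7u7u7u8zN3d3d1EREREREREMzIiIiIiM0VniZmqu7u7u7u7u8zM3czMzURERERERERDMyIiIiIzRWeJmqq7u7u7u7u7zMzMzMzM"/>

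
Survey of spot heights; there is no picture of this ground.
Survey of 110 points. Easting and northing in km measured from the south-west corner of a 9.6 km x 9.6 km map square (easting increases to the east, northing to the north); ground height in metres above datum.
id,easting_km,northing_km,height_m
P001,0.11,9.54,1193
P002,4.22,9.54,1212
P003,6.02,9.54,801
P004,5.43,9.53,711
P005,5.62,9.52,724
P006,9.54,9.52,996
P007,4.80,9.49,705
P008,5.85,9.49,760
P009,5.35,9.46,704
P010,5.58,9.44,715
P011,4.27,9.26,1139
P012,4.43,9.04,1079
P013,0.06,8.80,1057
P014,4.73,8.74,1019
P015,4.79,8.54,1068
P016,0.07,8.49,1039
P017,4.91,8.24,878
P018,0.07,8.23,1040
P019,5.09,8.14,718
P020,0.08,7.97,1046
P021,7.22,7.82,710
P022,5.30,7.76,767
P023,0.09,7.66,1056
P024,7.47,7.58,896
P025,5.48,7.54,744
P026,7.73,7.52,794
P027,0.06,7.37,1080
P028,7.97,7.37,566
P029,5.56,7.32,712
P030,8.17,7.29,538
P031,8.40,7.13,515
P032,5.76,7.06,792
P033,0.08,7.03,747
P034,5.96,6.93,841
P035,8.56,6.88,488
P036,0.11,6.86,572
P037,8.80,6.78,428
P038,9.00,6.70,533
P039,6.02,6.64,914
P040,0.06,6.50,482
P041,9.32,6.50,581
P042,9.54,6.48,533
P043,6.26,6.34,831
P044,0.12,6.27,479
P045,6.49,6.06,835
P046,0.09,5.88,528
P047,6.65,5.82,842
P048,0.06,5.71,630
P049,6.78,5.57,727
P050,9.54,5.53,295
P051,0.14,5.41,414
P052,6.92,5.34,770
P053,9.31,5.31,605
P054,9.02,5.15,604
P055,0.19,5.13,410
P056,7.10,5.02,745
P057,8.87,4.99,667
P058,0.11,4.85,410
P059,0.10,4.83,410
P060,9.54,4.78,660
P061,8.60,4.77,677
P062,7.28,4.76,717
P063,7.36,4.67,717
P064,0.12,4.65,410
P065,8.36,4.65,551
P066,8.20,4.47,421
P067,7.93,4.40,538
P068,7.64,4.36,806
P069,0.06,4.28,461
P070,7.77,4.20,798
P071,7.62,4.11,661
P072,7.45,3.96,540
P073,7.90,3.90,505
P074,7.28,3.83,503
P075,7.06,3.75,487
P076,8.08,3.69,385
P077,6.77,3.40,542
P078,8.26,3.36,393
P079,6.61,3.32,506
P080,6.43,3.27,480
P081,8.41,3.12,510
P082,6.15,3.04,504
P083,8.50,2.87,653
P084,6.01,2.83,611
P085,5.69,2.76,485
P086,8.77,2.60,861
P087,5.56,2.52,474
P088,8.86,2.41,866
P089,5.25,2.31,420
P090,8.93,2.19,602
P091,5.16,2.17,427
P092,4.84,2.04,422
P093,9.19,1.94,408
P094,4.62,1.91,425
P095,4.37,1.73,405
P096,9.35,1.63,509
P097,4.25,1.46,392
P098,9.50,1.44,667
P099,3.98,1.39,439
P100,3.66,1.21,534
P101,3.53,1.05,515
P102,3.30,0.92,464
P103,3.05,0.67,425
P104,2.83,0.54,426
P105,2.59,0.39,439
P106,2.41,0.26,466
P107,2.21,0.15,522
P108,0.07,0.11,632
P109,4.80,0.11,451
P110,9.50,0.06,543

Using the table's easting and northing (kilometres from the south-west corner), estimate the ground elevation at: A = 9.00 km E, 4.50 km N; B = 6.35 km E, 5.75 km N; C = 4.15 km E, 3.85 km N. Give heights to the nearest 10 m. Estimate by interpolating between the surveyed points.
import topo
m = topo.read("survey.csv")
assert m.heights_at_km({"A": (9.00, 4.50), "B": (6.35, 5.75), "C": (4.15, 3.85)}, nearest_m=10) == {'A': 630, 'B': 630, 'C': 400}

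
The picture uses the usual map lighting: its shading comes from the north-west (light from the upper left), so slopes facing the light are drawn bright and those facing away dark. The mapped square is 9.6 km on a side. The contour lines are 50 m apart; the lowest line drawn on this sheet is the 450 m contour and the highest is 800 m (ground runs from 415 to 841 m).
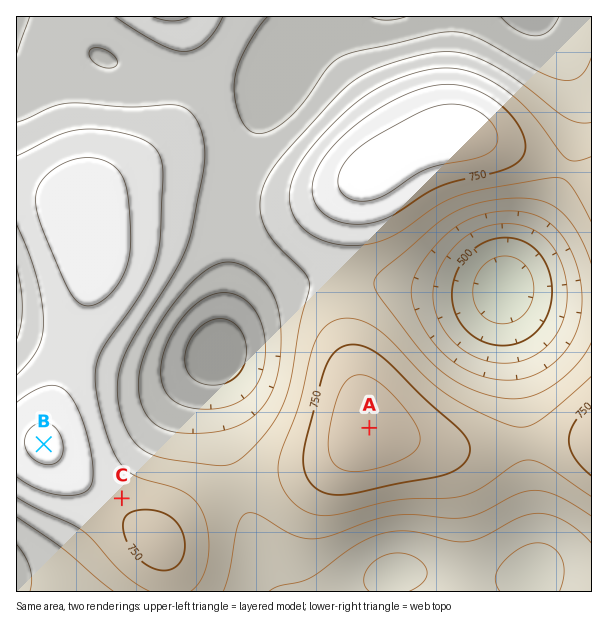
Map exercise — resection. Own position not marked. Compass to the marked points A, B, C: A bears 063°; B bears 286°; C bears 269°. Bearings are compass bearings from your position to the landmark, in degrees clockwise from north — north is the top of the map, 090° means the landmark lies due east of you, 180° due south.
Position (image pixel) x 232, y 497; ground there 660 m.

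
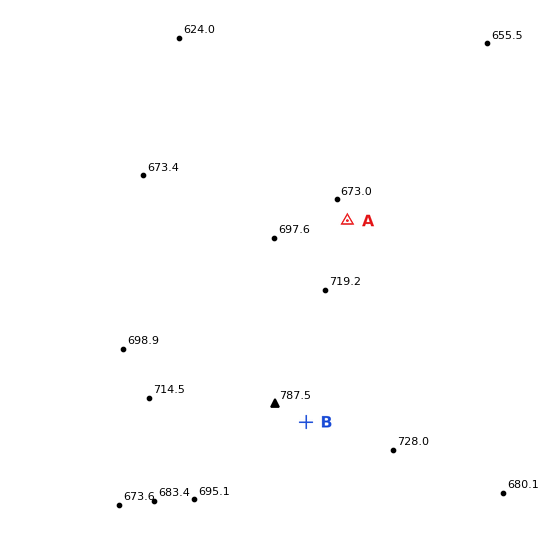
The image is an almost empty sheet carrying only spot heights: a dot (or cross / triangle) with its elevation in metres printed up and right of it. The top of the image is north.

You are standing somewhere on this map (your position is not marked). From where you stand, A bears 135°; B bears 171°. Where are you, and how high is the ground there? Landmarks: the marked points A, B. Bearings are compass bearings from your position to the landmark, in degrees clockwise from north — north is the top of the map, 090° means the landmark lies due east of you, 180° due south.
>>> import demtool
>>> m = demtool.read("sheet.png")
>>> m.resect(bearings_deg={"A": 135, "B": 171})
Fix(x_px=260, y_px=134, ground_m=650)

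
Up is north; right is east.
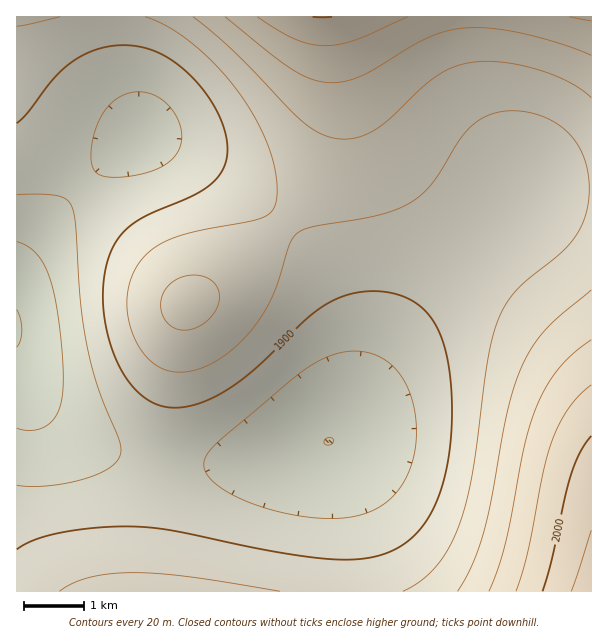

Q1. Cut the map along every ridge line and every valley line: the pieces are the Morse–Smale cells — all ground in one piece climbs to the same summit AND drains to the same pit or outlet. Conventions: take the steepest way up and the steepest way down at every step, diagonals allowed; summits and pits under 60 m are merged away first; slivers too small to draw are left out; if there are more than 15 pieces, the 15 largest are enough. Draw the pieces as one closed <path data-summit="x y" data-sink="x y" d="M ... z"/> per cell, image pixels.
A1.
<path data-summit="323 17" data-sink="17 329" d="M591 16l-481 0-1 17 6 35 13 37 14 29-31 23-31 29-43 50-19 30-2 96 4 13 16 27 24 25 35 19 25 10 47 8 57 0 24-2 55-12 30-11 15-17 36-65 31-46 24-29 63-64 23-30 67 0z"/><path data-summit="591 591" data-sink="17 329" d="M554 187l-29 1-23 30-63 64-24 29-24 34-43 77-15 17-9 5-58 14-42 6-57 0-47-8-25-10-21-10-23-16-21-27-13-31-1 229 575 1 1-403z"/><path data-summit="591 591" data-sink="17 329" d="M108 16l-92 1 1 253 15-28 28-33 51-52 31-23-14-29-13-37-5-21z"/>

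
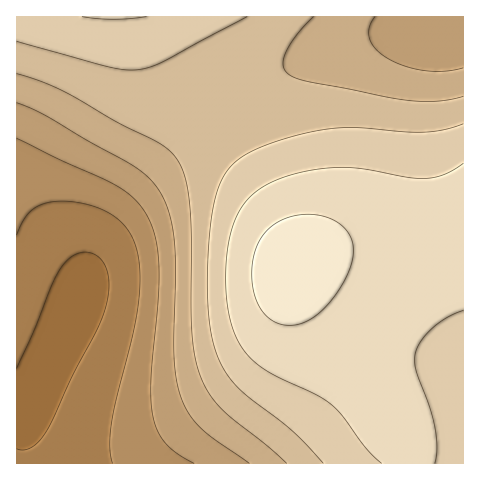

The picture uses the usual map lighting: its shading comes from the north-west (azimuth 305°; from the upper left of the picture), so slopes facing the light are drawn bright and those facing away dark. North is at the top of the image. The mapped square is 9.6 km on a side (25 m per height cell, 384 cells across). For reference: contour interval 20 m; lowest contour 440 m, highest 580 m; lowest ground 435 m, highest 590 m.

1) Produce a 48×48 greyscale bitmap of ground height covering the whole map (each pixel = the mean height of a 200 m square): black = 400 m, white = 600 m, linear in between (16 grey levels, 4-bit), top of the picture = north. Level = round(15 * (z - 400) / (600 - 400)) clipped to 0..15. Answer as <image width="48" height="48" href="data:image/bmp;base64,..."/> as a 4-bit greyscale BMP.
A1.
<image width="48" height="48" href="data:image/bmp;base64,Qk32BAAAAAAAAHYAAAAoAAAAMAAAADAAAAABAAQAAAAAAIAEAAATCwAAEwsAABAAAAAAAAAAAAAAABEREQAiIiIAMzMzAERERABVVVUAZmZmAHd3dwCIiIgAmZmZAKqqqgC7u7sAzMzMAN3d3QDu7u4A////ADMzNEREVVVWZmZnd4iJmaqru8zMzMzMzDMzM0REVVVmZmd3eIiZmqq7vMzMzMzMzDMzM0REVVVmZnd4iImZqqu7zMzMzMzMzDMzM0REVVVmZ3eIiZmqqru8zMzMzMzMzDMzMzREVVZmd3iImZqqu7u8zMzMzMzMzDMzMzREVVZmd4iJmaqru7zMzMzMzMzMzDMzMzRERVZmd4iZmqq7u8zMzMzMzMzMzDMzMzNERVZnd4iZqqu7zMzMzMzMzMzMzDMzMzNERVZneImaq7u8zMzMzMzMzMzMzDMzMzNERVVneImaq7zMzMzMzMzMzMzMzDMzMzM0RFVneImqu8zMzN3czMzMzMzMzDMzMzM0RFVneJmqu8zN3d3d3MzMzMzMzDMzMzMzRFVneJmrvMzd3d3d3czMzMzMzDMzMzMzRFVmeJmrvM3d3d3d3dzMzMzMzDMzMzMzREVmeJqrzN3d3d3d3d3MzMzMzDMzMzMzNEVmeJqrzN3e7u7d3d3czMzMzDMzMzMzNEVmeJqrzN3u7u7t3d3dzMzMzEMzMzMzNEVWeJqrzd3u7u7u3d3d3MzMzEMzMzMzNEVWeJqrzd7u7u7u3d3d3czMzEQzMzMzNEVWeJqrzd7u7u7u7d3d3dzMzEQzMzMzNEVWeJqrzd7u7u7u7t3d3d3MzERDMzMzNEVWeJqrzd7u7u7u7t3d3d3d3URDMzMzNEVWeJqrzd3u7u7u7t3d3d3d3UREMzMzREVmeJqrzN3u7u7u7t3d3d3d3UREQzM0RFVmeJqrzN3u7u7u7t3d3d3d3URERERERFVneJqrzN3e7u7u7d3d3d3d3VRERERERVZneJqrvM3d3u7t3d3d3d3d3VVERERFVWZ3iJqrvMzd3d3d3d3d3dzM3VVVVVVVVmZ3iJqru8zN3d3d3d3d3MzMzVVVVVVWZmd4iZqqu8zMzd3d3d3MzMzMzFVVVVZmZ3eIiZqqu7zMzMzMzMzMzMzMzFVVZmZmd3iImZqqq7u8zMzMzMzMzMzMzFZmZmd3d4iJmZqqqru7u8zMzMzMzMzMzGZmZ3d3iIiZmZqqqqu7u7u7u7u7u7u7vGZmd3eIiJmZmZqqqqqqu7u7u7u7u7u7u2Z3d4iImZmZmaqqqqqqqqu7u7u7u7u7u3d3eIiJmZmZqqqqqqqqqqqqqqqqqqqqqnd4iImZmaqqqqqqqqqqqqqqqqqqqqqqqniIiZmZqqqqqqqqmZmZmqqqqqmZmZmZmYiImZmaqqqqqqqqmZmZmZmZmZmZmZmZmYmZmZqqqqqqqqqqmZmZmZmZmZmZiIiIiJmZqqqqqqqqqqqqqZmZmZmZmZiIiIiIiJmqqqqqu7uqqqqqqZmZmZmZiIiIiHd3d6qqqru7u7u7uqqqqpmZmZmYiIiId3d3d6qru7u7u7u7u6qqqqmZmZmYiIiHd3d3d7u7u7u7u7u7u7uqqqqpmZmYiIh3d3d2d7u7u7zMzMy7u7u7qqqqmZmYiIh3d3dmZru8zMzMzMzMy7u7u6qqqZmZiIh3d3d2Zw=="/>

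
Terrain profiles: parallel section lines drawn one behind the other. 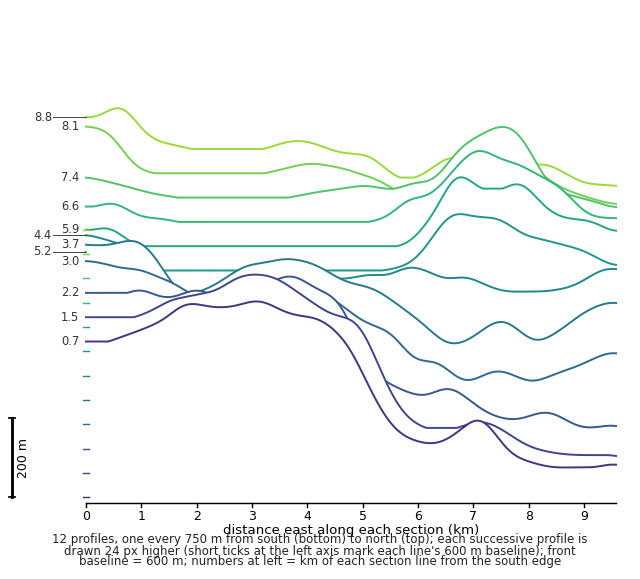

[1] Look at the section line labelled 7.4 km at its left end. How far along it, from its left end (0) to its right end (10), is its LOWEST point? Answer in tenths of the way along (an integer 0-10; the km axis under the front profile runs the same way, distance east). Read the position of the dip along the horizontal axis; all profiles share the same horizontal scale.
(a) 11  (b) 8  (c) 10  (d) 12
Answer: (c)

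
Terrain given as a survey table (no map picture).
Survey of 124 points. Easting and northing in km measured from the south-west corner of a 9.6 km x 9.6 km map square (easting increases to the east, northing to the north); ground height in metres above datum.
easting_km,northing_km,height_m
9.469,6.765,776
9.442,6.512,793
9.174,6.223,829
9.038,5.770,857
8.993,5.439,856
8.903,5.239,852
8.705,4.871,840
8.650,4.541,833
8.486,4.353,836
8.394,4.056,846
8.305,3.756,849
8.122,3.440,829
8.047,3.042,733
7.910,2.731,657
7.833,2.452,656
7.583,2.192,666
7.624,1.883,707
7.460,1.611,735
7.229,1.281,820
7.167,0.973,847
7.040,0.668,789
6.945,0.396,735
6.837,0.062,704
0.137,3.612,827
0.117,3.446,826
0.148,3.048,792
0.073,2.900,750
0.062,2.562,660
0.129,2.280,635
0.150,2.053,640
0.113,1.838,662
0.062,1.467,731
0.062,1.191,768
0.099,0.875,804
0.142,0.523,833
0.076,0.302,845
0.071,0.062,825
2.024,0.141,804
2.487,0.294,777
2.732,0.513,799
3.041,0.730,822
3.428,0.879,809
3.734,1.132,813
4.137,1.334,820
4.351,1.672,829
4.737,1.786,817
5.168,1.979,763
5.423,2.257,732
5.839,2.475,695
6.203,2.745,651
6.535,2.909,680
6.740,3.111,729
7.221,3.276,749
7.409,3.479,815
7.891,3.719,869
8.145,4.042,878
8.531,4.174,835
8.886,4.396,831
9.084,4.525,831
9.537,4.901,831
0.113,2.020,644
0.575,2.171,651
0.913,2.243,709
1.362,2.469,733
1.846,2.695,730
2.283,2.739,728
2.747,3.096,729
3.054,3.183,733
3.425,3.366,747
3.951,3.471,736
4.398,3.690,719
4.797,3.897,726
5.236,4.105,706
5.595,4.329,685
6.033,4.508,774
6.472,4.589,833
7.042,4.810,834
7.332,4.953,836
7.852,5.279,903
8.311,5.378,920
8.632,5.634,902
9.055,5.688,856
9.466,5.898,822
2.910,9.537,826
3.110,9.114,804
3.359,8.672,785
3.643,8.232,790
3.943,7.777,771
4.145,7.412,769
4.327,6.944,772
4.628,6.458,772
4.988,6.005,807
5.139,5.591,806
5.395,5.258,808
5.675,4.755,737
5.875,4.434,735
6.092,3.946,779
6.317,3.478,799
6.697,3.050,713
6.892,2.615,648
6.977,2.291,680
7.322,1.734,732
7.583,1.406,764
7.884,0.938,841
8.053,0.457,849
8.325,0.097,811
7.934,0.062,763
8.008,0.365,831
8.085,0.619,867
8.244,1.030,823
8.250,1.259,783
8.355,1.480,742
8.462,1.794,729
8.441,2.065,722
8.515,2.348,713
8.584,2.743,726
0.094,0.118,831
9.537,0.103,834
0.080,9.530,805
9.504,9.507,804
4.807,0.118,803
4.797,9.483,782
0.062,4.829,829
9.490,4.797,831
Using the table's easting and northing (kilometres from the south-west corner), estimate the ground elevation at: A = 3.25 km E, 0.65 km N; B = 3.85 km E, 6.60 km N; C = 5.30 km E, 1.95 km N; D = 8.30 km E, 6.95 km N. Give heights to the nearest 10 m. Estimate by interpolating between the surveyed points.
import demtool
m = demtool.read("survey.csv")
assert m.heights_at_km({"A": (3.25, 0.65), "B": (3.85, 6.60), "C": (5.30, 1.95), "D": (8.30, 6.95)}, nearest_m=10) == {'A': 810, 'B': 780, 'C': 760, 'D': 820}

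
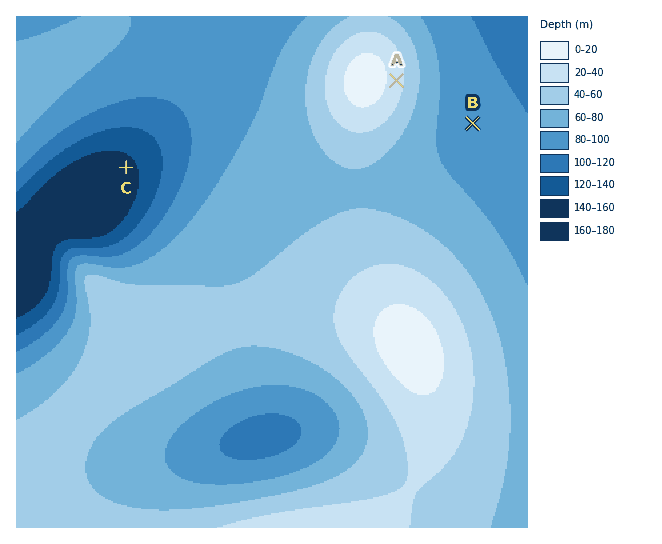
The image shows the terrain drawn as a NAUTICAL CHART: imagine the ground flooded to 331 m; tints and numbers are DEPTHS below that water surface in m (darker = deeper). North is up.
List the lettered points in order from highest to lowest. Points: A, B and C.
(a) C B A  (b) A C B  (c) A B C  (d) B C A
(c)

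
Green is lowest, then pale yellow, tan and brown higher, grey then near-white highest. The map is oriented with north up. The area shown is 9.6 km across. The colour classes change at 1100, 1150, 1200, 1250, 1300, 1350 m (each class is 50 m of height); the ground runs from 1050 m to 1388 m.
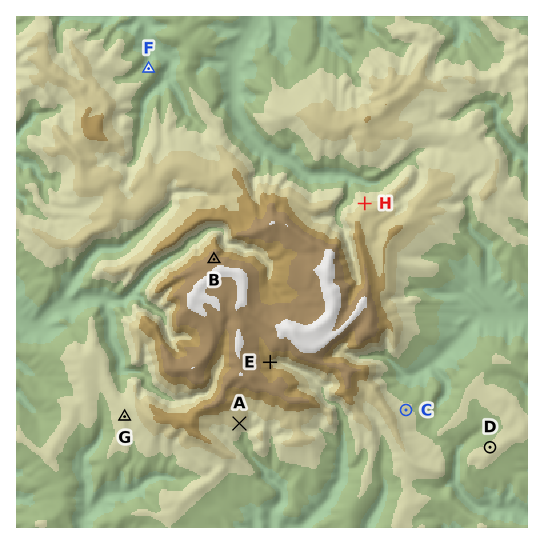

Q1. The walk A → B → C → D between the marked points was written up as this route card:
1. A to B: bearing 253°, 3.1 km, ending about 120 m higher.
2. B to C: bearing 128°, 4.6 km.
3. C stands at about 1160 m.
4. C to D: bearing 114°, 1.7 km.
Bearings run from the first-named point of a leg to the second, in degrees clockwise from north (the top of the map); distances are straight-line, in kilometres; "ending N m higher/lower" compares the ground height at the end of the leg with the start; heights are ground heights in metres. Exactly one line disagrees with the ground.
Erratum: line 1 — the bearing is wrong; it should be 351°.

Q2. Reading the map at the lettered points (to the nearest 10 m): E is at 1250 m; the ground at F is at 1110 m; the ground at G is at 1180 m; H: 1200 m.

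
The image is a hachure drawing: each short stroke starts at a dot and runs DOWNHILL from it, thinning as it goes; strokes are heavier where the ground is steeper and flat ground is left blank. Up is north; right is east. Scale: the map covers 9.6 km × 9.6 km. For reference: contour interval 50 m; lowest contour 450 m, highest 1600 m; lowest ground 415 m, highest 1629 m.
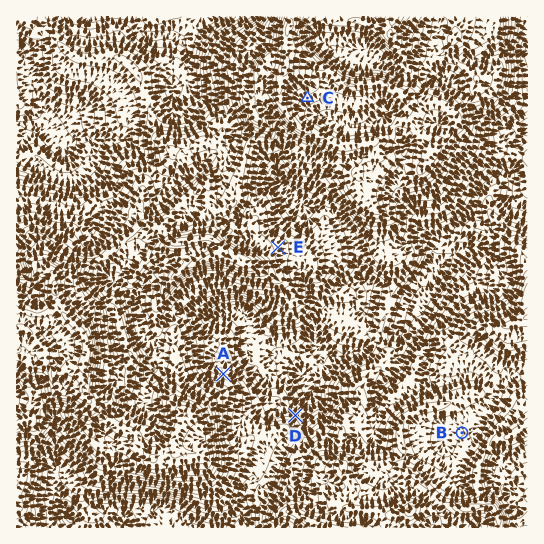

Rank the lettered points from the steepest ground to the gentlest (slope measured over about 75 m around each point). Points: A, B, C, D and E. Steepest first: D A C E B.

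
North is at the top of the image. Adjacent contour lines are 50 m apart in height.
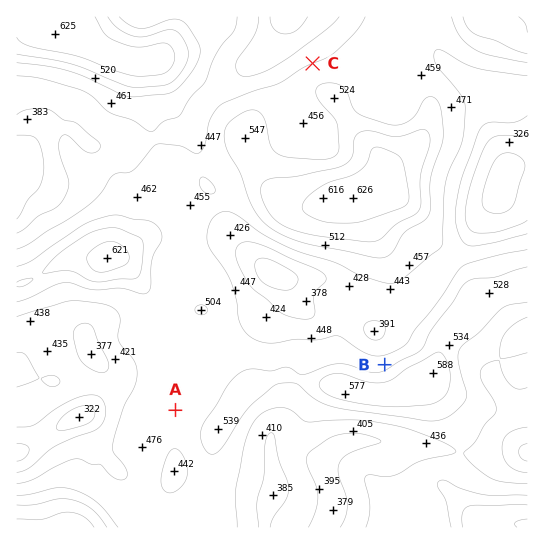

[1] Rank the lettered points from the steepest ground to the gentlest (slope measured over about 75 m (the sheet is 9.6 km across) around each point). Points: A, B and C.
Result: B C A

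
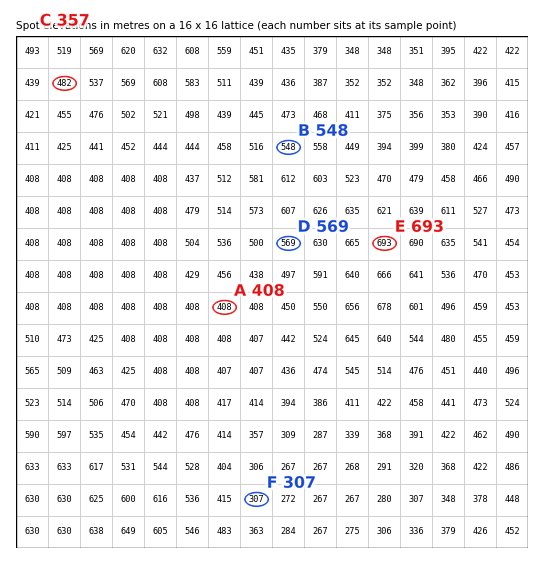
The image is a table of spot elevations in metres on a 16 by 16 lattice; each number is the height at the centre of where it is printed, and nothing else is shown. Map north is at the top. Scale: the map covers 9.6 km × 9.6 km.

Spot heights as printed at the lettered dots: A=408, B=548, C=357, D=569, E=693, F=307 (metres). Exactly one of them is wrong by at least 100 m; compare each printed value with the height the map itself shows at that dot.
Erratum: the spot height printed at C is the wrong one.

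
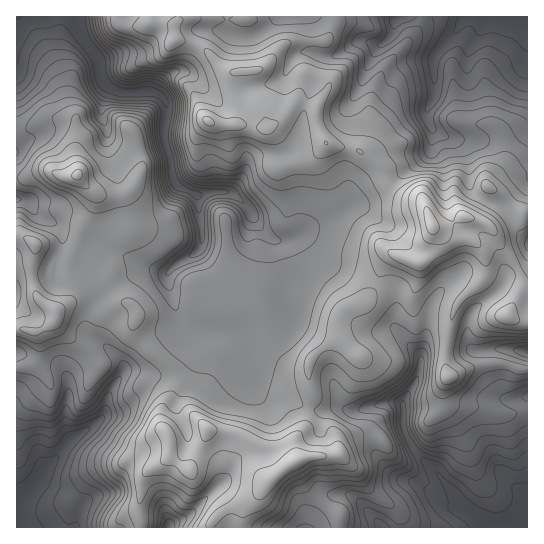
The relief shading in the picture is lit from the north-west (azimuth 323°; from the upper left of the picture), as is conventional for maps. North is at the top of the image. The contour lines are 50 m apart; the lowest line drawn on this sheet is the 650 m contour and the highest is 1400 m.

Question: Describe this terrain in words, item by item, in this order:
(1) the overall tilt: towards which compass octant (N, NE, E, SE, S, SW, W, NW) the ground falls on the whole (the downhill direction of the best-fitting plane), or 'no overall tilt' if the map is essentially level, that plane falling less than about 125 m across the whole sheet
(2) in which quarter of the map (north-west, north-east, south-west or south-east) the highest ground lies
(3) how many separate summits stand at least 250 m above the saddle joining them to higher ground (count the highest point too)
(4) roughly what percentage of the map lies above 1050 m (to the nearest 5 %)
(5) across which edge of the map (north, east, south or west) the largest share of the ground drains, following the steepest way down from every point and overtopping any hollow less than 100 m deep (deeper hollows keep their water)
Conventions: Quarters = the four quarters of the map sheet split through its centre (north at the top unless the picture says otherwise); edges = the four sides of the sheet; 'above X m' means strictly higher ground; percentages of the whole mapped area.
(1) There is no overall tilt: the best-fitting plane is nearly level.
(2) The highest point lies in the north-east quarter of the map.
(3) There is 1 summit with 250 m or more of prominence.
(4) About 65 % of the map lies above 1050 m.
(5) Most of the ground drains across the northern edge.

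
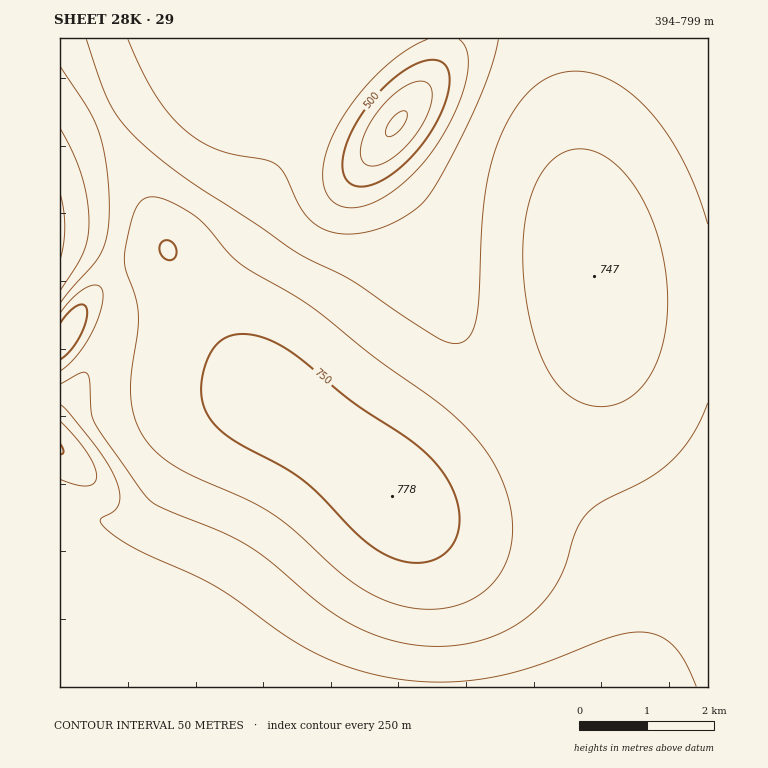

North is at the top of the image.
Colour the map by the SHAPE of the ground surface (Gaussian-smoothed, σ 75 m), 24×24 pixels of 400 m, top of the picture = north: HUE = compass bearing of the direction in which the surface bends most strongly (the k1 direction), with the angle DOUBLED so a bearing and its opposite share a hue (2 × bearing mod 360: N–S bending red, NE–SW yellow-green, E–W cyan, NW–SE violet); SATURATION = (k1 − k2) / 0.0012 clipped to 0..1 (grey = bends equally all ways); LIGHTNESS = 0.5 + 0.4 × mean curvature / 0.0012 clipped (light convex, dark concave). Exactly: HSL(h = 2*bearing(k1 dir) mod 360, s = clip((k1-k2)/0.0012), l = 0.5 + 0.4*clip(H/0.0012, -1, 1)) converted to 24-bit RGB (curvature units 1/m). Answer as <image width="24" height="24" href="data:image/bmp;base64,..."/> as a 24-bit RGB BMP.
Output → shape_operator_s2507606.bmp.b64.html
<image width="24" height="24" href="data:image/bmp;base64,Qk32BgAAAAAAADYAAAAoAAAAGAAAABgAAAABABgAAAAAAMAGAAATCwAAEwsAAAAAAAAAAAAAgX9/gX5/gX5/gX5/gX1/gnx/g3t/hHp/hXh+hXh9hnh7hXl6hX16hIF8goR9fYR9fIWAe4WDeoWFeYOFeIKFeIKFd4GGdoGGgX5+gX5+gX59gX19gXx+gnt+g3p/hHl/hXh+hnh9hnh8hnp6hYB8hYV+gIV+fYZ/fIaDeoeGeYSGeYKGeYGFeIGFd4GFdoKGgn19gn18gn18gX18gXx7gXt8gnp+g3l/hHh/hXh+hXp9hX18hYN/g4Z/fod/fYiDe4iGeoaHeYKHeYCGeX+FeX+FeYGEeIOFhHp7g3t6g3x6gn16gXx6gXt6gHp8gXl+g3l/hHuAhH1/hIGAhIaBgIiAf4mCfYmGfIeIeoOIeX+HeX2GeX2Fen2Een+DeYKDhnh5hXl4hXt4g314gn15gHx6f3t7f3t+gHyAgX6Cg4CCgoWBgYiBgImDf4qFfomIfISIen+HeXyGeXmEe3uCe36Be3+Ce4CCiHd6i3iJjHaOhnh4gn16gH57fn59fH5/fICBfYODf4aEgIiEgIqEgIqFgImHfoaIfICHeXqGf3iFgXmCf3x/fYB+eoJ/eoKCb6evX1q1rUyJmHtvgn19gH5/fYCAe4KDeoWFeoiGfIqGfouFf4uFgIqGgYiHf4KGfXuGg3WHhXaEg3mAgH19fYF9e4J+eIOBYEusnSdetH5IjZh3g36Ef36DfYCEeoWGeImIeIyIeY2HfI2GfouFgIiFgYSFgH6FhXWIiHKGhnWChHl+gn99foJ9e4N+eYSBixpHomJFa7xrgIGIgn6Gf36HfYCHe4aJeYuKd46KeI6Ieo2GfomEgYWDgoGDhnmGinCIiXKEh3Z/hXp7hIJ8f4R8e4R+eYSCaEuhasedfpGGgoCGgH6Hf36If4GIfYeJeoyKeI2JeI2HeoqFfoaCgIOAg32BiHGHim+GiXKBh3d9hn17hoV9gIZ8e4V+eYWDMNi1fI+IhYOCgYGEf3+GgH+GgISGf4mIfIuHeouHeoqGe4eDfoOBgX5/hXiBiW6HiW+EiHSAh3l7h4F8hod9gId9fIV/eYSFDrtoXpKKhoSAhISAgIKDgISDgIaDf4iDfomEfIiEfIaEfYOCgH6Agnx9hnKEiG6HiHGDiHZ+h3x7iIZ9hol9gYh9fYWAeYKF/61KGpmlfod5h4R8f4R8fId+fYiAfomAfoeBfoWCfoKCfn6AgHx+gnl+hW+Gh2+Hh3SDhnl+iIF9iol9hop9gYh+fYWBeoCE/8PEEUXAZH6KjYpzfox1dox5eot/fYiAf4WBgIKCgX2BgXt/gXp+g3eAgW6GhHKGhXeDhXx+iIZ+iYt+hot+goh/foSCen2E/8E//CS6YFeOlpRueJZtbpN5dY2BfIeBf4OCg32EhXqDg3mAgnl+gnWDfm+FgXSFhHqDhYF/iIl+iIx+hot+g4d/f4ODeXqEP6c22zpCpVyimZl8dZx2bZeJc42Ke4aBfISCfXmHiXWMinWGhXh/gHSEe3GFfXaEgX2ChIWAh4p+iIx+h4t+hIaAf3+Ce3iEY4N0lI1hmXl1kp2Kh5mTc4OUdHqJf4N8eId3cIWKeGyUl26ZkHOIgnOHeXOFeniDfoCCgoZ/hot+iIx+h4p+hYWAgX6DfXeFcXV+copveqNre6luiJN9inOOhnGJiHh2io9wY5JzWYOYhGGlqGmclG6RfHSGeXqDfoODgYd+hYt+iIx9iIl+hYJ/g3yDf3aFdHh/bpVucaxneaNshol1hXB6h3B6i3VymYlsfZ5dQZp4R3ScsV6xr2WXkXONe3yEfYSBgIh9hYt9iIt9iIh+hX9+hHqDgXWFdYV+baFrcKpoe5RxgnR1hG96hHN3iHh1mX1vq5NiUJ1HJY92TWaStmCOqGyFiXyDfoWAf4h9hIp8iIp8h4V9hXx9hXiDgnSFdZB4b6drc6BtfoV3gnF9gnN7gnh5hHx5kHp1rXZor4VcNolcH4Bpj3lcs2ZrmnZ2hYd+gIh8hIl8iIl8h4J8hXp8hXeChHOFdJxzcqZud5F1gXaBg3GCgXd+gXx7gX98hnx7nXJzvGRqnl9oKINzK4pgoqBcpoNuj4d6goh8hIh7iId7hn97hXl8hXaBhHWEd6Rxdp1yeYV+gHCEgnODgHt/gH5+gIB+gX9+inp9qG5+vGOMYlScKZWIP51ZnKRllo91h4p6hYd7hoR7hX16hHh8hHWAgXuBeqRxepB4fnWDgHCFgHeCgH2AgIB/gIB/gIB/gn5/jnmBqW2NsmSvT2miP6GLWaBajZdwiYx4hod6hYJ6hHt5hHd8gnl/gH+A"/>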